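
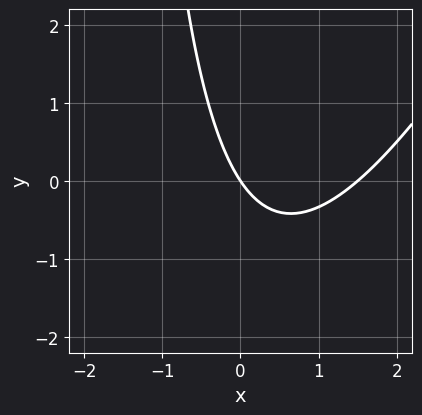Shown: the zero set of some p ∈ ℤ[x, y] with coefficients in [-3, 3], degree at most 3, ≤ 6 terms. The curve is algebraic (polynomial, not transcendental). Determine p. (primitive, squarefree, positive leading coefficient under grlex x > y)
2*x^2 - x*y - 3*x - 2*y

1. The degree is 2 — the shape is more complex than any degree-1 curve.
2. From the axis intercepts and sections: it crosses the y-axis at the gridline y = 0; it meets the x-axis at x = 0 (among the integer gridlines).
3. Assembling these constraints gives the stated polynomial.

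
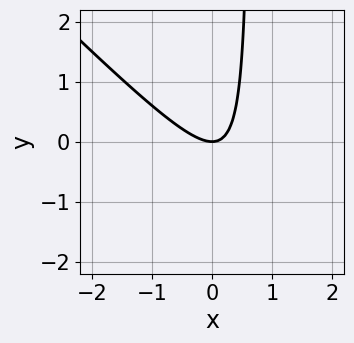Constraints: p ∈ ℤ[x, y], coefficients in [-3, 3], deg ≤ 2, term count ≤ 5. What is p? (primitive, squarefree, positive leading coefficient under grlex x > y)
3*x^2 + 3*x*y - 2*y

(a) The degree is 2 — no degree-1 curve has this shape.
(b) Checking where it meets the axes: it meets the x-axis at x = 0 (among the integer gridlines); it crosses the y-axis at the gridline y = 0.
(c) Solving for integer coefficients yields p as stated.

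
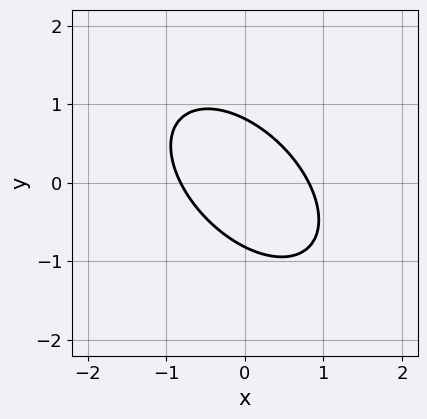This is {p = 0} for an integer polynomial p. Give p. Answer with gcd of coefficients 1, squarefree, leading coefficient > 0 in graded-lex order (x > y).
3*x^2 + 3*x*y + 3*y^2 - 2

The degree is 2 — no degree-1 curve has this shape.
Matching integer coefficients to the picture gives p.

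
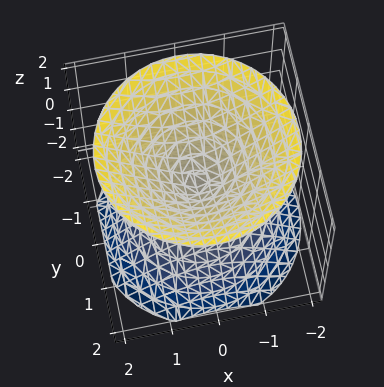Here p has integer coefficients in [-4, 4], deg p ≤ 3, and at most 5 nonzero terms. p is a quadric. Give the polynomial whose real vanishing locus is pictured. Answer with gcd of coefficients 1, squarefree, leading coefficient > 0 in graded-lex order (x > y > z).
The picture has 2 separate pieces.
The degree is 2 — a double cone through the origin; a quadric.
By symmetry, the z-axis is an axis of rotation, so x and y enter only as x² + y²; it's symmetric under z → −z, forcing even powers of z.
Reading off the gridlines: one z-axis crossing is at z = 0; a circular section at z = -1 has radius exactly 1; one x-axis crossing is at x = 0; it meets the y-axis at y = 0 (among the integer gridlines).
These observations pin down the coefficients.

x^2 + y^2 - z^2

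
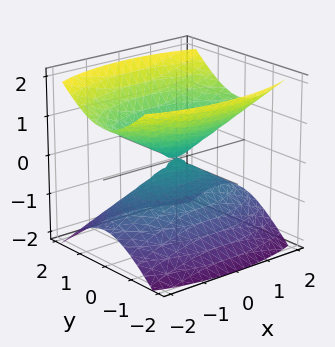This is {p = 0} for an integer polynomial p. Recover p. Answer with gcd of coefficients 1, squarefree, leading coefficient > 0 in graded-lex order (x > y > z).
First, the picture has 2 separate pieces. They look like related sheets of one shape, so recover p as a whole.
Next, degree: a double cone through the origin; a quadric, so deg p = 2.
Next, symmetries: the z ↦ −z reflection is a symmetry, so z appears only in even powers; mirror symmetry y ↦ −y ⇒ only even powers of y; it's symmetric under x → −x, forcing even powers of x.
Then, checking where it meets the axes: it meets the z-axis at z = 0 (among the integer gridlines); it crosses the y-axis at the gridline y = 0; it meets the x-axis at x = 0 (among the integer gridlines).
Finally, fitting integer coefficients to these (and the overall shape) gives p.

x^2 + 3*y^2 - 3*z^2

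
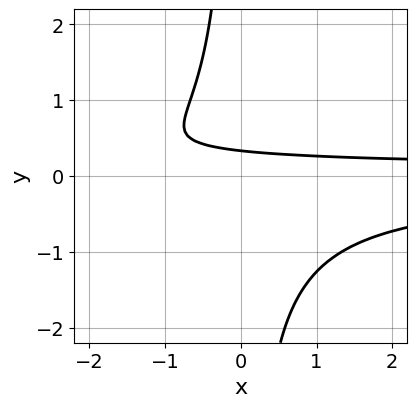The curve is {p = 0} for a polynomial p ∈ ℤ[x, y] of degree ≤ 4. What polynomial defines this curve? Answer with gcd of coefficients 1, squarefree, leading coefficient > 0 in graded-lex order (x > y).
3*x*y^2 + 3*y - 1

1. The degree is 3 — no degree-2 curve has this shape.
2. Checking where it meets the axes: no x-intercept at any integer in the box.
3. Together with the visible shape, these determine p as stated.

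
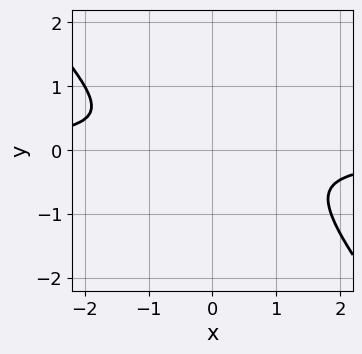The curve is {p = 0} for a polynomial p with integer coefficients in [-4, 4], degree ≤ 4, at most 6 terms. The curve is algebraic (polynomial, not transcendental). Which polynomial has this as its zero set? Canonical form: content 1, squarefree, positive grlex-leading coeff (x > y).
3*x^3*y + 3*x^2*y^2 + y^3 + 2*x^2 + 3*y^2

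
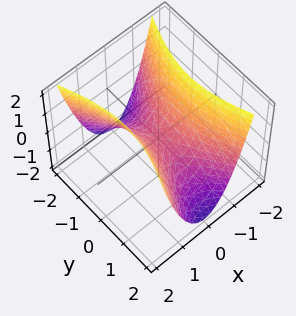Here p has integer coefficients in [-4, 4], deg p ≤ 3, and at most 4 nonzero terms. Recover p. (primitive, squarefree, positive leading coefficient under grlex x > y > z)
First, deg p = 2. A hyperbolic paraboloid; a quadric.
Next, symmetries: the y ↦ −y reflection is a symmetry, so y appears only in even powers; it's symmetric under x → −x, forcing even powers of x.
Next, checking where it meets the axes: it crosses the z-axis at the gridline z = 0; it meets the x-axis at x = 0 (among the integer gridlines).
Finally, these observations pin down the coefficients.

3*x^2 - y^2 - 2*z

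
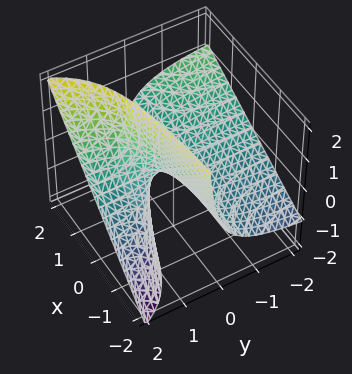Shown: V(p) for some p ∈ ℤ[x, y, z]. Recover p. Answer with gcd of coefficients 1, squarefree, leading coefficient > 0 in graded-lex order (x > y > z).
2*x*y - 3*y*z + 2*z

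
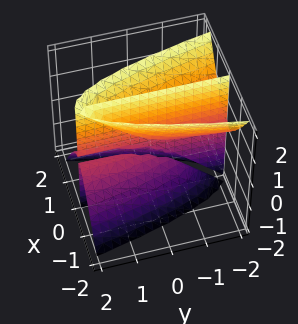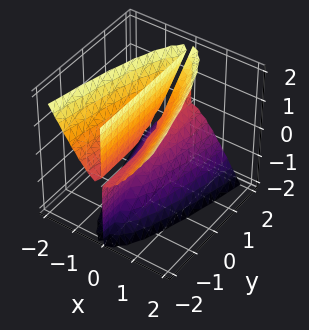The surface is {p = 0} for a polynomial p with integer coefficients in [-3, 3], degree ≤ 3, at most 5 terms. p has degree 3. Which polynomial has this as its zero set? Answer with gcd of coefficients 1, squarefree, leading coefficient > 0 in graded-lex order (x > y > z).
3*x^3 + x*y*z - x*z^2

(a) I count 3 distinct pieces. They look like related sheets of one shape, so recover p as a whole.
(b) deg p = 3. The shape is more complex than any degree-2 surface.
(c) Reading off the gridlines: it crosses the x-axis at the gridline x = 0; every point of the y-axis in the box is on the surface; the visible z-axis segment lies entirely on the surface.
(d) Assembling these constraints gives the stated polynomial.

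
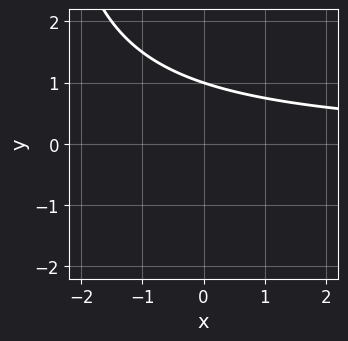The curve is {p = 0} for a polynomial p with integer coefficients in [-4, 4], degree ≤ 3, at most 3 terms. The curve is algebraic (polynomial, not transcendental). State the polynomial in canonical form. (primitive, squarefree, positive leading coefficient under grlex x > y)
x*y + 3*y - 3

deg p = 2.
From the visible intercepts: it crosses the y-axis at the gridline y = 1; the curve avoids every integer x-axis point in the box.
These observations pin down the coefficients.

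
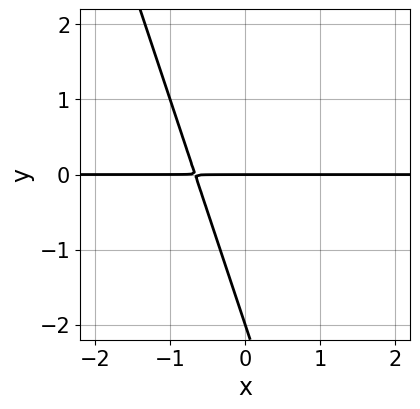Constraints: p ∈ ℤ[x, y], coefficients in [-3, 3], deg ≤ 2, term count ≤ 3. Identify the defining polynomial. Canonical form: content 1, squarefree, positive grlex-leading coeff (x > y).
3*x*y + y^2 + 2*y

First, deg p = 2.
Then, reading off the gridlines: every point of the x-axis in the box is on the curve; among the integer gridlines, it crosses the y-axis at y ∈ {-2, 0}.
Finally, fitting integer coefficients to these (and the overall shape) gives p.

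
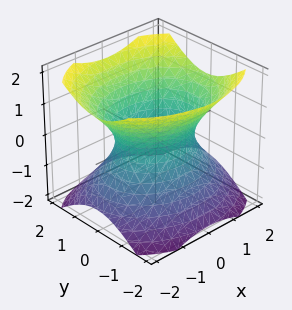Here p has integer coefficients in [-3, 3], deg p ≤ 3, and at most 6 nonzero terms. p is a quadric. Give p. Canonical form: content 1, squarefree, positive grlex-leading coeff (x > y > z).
First, degree: one connected sheet with a waist; a quadric, so deg p = 2.
Then, symmetries: the y ↦ −y reflection is a symmetry, so y appears only in even powers; mirror symmetry z ↦ −z ⇒ only even powers of z; it's symmetric under x → −x, forcing even powers of x.
Then, reading off the gridlines: the surface avoids every integer z-axis point in the box; among the integer gridlines, it crosses the y-axis at y ∈ {-1, 1}.
Finally, the integer polynomial consistent with all of this is the stated p.

2*x^2 + 3*y^2 - 3*z^2 - 3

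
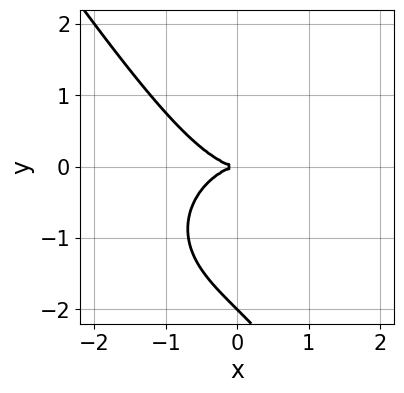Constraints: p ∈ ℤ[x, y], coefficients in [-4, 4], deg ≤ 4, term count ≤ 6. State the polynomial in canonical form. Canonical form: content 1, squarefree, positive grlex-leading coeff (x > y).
x^3 + x*y^2 + y^3 + 2*y^2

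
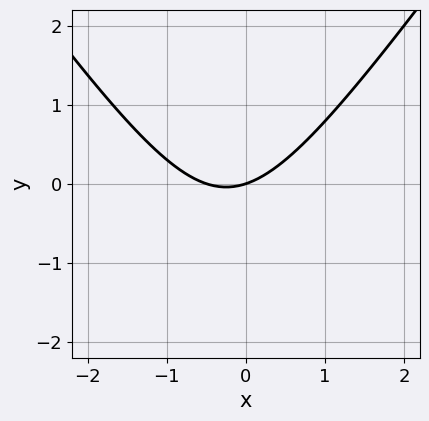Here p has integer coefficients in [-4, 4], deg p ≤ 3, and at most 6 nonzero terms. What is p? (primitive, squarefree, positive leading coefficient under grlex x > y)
2*x^2 - y^2 + x - 3*y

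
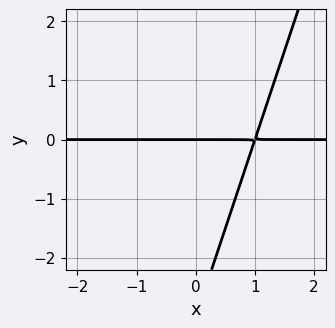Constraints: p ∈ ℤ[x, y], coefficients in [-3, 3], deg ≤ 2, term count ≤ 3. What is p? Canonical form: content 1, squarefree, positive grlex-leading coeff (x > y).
1. deg p = 2. No degree-1 curve has this shape.
2. From the axis intercepts and sections: the visible x-axis segment lies entirely on the curve; it crosses the y-axis at the gridline y = 0.
3. Together with the visible shape, these determine p as stated.

3*x*y - y^2 - 3*y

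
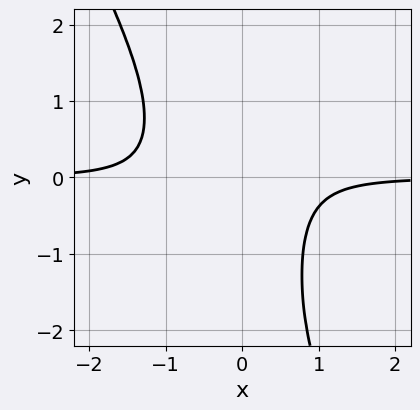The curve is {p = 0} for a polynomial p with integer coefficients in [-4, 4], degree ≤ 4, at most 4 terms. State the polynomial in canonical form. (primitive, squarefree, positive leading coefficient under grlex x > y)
First, deg p = 4. A generic line meets the curve in up to 4 points.
Then, from the visible intercepts: the curve avoids every integer y-axis point in the box; it misses every integer gridline on the x-axis.
Finally, fitting integer coefficients to these (and the overall shape) gives p.

2*x^3*y + x^2*y^2 + x^2*y + 1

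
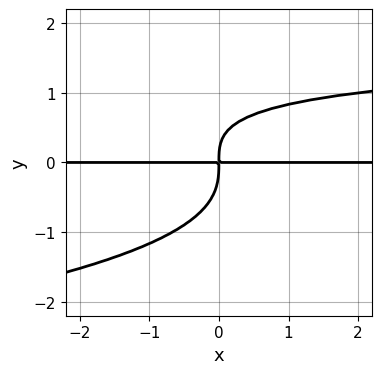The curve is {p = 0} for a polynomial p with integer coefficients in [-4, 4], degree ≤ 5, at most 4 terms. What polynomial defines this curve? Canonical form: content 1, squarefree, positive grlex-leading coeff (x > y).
2*y^4 + x*y^2 - 2*x*y

First, degree: no degree-3 curve has this shape, so deg p = 4.
Then, reading off the gridlines: every point of the x-axis in the box is on the curve.
Finally, putting this together gives p.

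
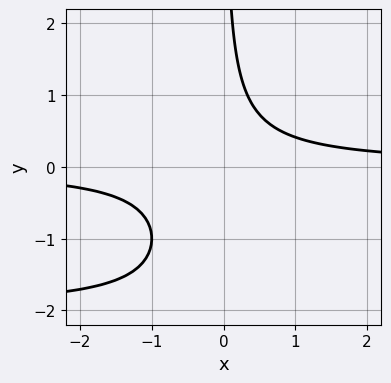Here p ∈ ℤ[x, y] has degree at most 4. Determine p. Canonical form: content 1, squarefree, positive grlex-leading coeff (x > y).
x*y^2 + 2*x*y - 1

deg p = 3. A generic line meets the curve in up to 3 points.
Reading off the gridlines: the curve avoids every integer x-axis point in the box; it misses every integer gridline on the y-axis.
These observations pin down the coefficients.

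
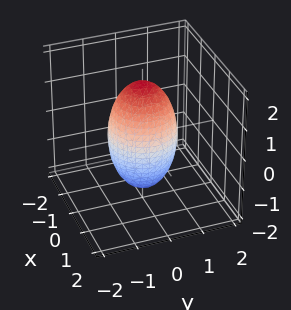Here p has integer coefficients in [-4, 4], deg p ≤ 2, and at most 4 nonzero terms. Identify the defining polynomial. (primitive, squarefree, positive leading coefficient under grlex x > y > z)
3*x^2 + 3*y^2 + z^2 - 3

First, deg p = 2. A closed, bounded, convex surface; a quadric.
Then, by symmetry, every cross-section ⟂ z is a circle, so x, y appear only via x² + y²; the z ↦ −z reflection is a symmetry, so z appears only in even powers.
Next, from the axis intercepts and sections: the y-axis gridline crossings are at y ∈ {-1, 1}; a circular section at z = 1 has radius between 0 and 1.
Finally, these observations pin down the coefficients. Check: (-1, 0, 0) on the x-axis lies on the surface, and p(-1, 0, 0) = 0. ✓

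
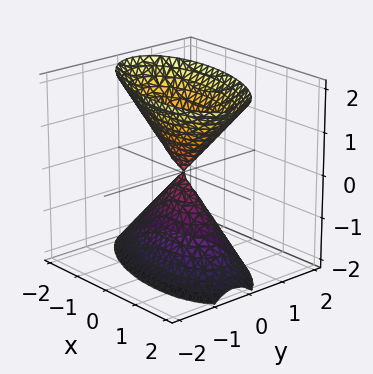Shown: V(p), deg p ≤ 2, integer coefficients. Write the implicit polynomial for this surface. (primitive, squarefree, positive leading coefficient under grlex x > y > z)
x^2 + x*y + 3*y^2 - z^2

(a) There are 2 components.
(b) The degree is 2 — no degree-1 surface has this shape.
(c) Checking where it meets the axes: it meets the x-axis at x = 0 (among the integer gridlines); it meets the z-axis at z = 0 (among the integer gridlines); it crosses the y-axis at the gridline y = 0.
(d) Solving for integer coefficients yields p as stated.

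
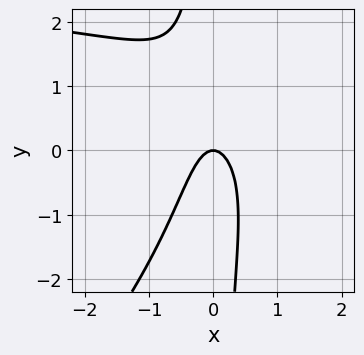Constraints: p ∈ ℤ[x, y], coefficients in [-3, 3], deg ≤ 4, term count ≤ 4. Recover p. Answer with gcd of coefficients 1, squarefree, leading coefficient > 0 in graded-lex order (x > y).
x^2*y - x*y^2 - 3*x^2 - y

Degree: the shape is more complex than any degree-2 curve, so deg p = 3.
Checking where it meets the axes: it crosses the y-axis at the gridline y = 0; it crosses the x-axis at the gridline x = 0.
Solving for integer coefficients yields p as stated.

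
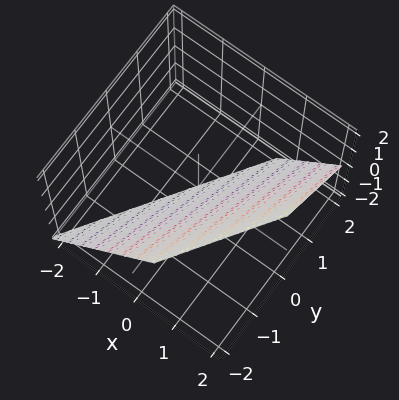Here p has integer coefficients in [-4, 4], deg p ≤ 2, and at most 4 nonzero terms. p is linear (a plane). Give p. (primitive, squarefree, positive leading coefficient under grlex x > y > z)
3*x - 2*y - 2*z - 2

First, degree: the surface is flat (a plane), so deg p = 1.
Next, from the visible intercepts: it meets the z-axis at z = -1 (among the integer gridlines); it crosses the y-axis at the gridline y = -1.
Finally, matching integer coefficients to the picture gives p.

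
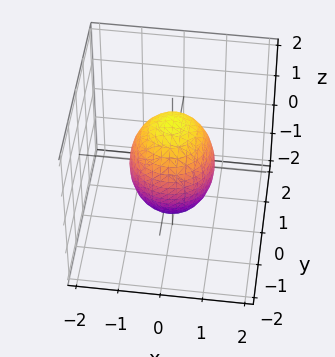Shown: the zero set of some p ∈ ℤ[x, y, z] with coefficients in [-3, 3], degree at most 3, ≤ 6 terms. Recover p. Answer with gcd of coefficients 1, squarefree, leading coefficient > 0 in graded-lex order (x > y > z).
First, degree: bounded and convex; a quadric, so deg p = 2.
Next, symmetries: mirror symmetry z ↦ −z ⇒ only even powers of z; the z-axis is an axis of rotation, so x and y enter only as x² + y².
Next, reading off the gridlines: the x-axis gridline crossings are at x ∈ {-1, 1}; the y-axis gridline crossings are at y ∈ {-1, 1}; a circular section at z = 1 has radius between 0 and 1.
Finally, together with the visible shape, these determine p as stated.

2*x^2 + 2*y^2 + z^2 - 2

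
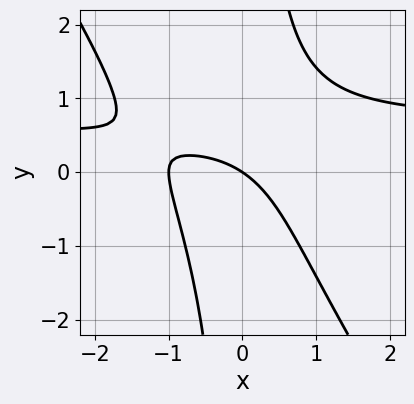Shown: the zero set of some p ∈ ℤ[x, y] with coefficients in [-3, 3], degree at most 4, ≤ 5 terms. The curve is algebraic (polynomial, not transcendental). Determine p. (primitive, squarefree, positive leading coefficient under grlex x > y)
3*x^2*y + 2*x*y^2 - 2*x^2 - 2*x - 3*y

The degree is 3 — no degree-2 curve has this shape.
Checking where it meets the axes: among the integer gridlines, it crosses the x-axis at x ∈ {-1, 0}; it crosses the y-axis at the gridline y = 0.
Putting this together gives p.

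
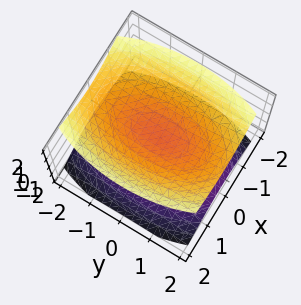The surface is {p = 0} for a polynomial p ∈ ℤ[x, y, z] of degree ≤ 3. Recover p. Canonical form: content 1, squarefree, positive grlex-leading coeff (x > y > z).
3*x^2 + y^2 - 3*z^2 + 1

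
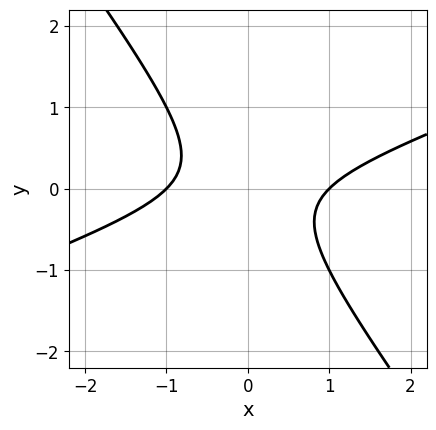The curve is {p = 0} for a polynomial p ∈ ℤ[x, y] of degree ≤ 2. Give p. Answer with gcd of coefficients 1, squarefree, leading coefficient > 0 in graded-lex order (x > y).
Degree: no degree-1 curve has this shape, so deg p = 2.
From the axis intercepts and sections: no y-intercept at any integer in the box; the x-axis gridline crossings are at x ∈ {-1, 1}.
Putting this together gives p.

x^2 - 2*x*y - 2*y^2 - 1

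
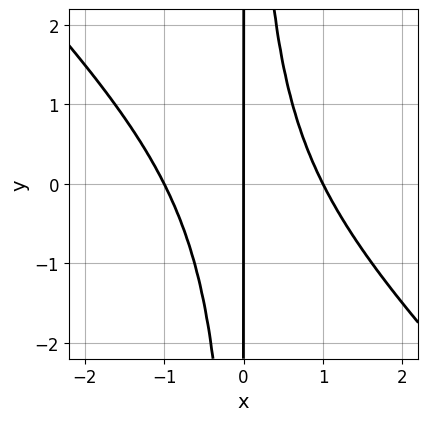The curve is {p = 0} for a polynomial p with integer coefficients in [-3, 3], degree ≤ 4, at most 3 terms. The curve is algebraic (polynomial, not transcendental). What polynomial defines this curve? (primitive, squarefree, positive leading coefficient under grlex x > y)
(a) deg p = 3. No degree-2 curve has this shape.
(b) Observable constraints: among the integer gridlines, it crosses the x-axis at x ∈ {-1, 0, 1}; the visible y-axis segment lies entirely on the curve.
(c) Together with the visible shape, these determine p as stated.

x^3 + x^2*y - x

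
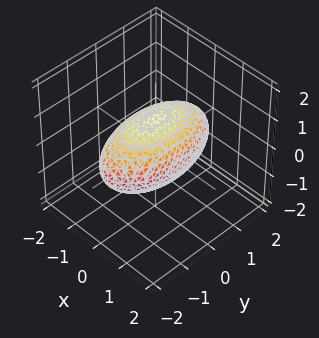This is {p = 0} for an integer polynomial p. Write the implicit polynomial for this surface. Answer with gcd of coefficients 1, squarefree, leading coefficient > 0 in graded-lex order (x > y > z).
The degree is 2 — bounded and convex; a quadric.
Symmetries: the y ↦ −y reflection is a symmetry, so y appears only in even powers; mirror symmetry z ↦ −z ⇒ only even powers of z; mirror symmetry x ↦ −x ⇒ only even powers of x.
Against the integer gridlines: the z-axis gridline crossings are at z ∈ {-1, 1}; among the integer gridlines, it crosses the x-axis at x ∈ {-1, 1}.
The integer polynomial consistent with all of this is the stated p.

3*x^2 + y^2 + 3*z^2 - 3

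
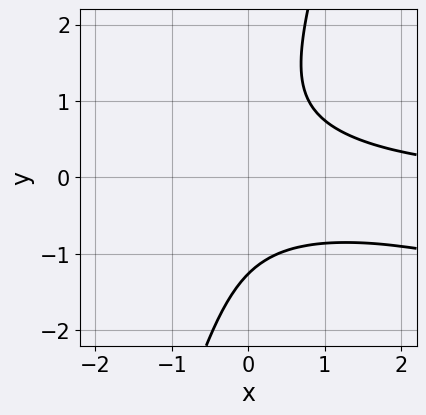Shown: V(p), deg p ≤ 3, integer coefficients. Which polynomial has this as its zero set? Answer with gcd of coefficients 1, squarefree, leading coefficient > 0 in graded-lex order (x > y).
x^2*y + 3*x*y^2 - y^3 - 2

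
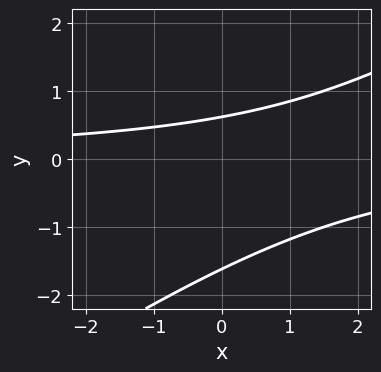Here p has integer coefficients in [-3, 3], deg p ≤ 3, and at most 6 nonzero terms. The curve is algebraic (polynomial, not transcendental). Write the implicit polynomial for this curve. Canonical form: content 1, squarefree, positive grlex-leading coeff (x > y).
2*x*y - 3*y^2 - 3*y + 3

(a) Degree: the shape is more complex than any degree-1 curve, so deg p = 2.
(b) From the axis intercepts and sections: the curve avoids every integer x-axis point in the box.
(c) Solving for integer coefficients yields p as stated.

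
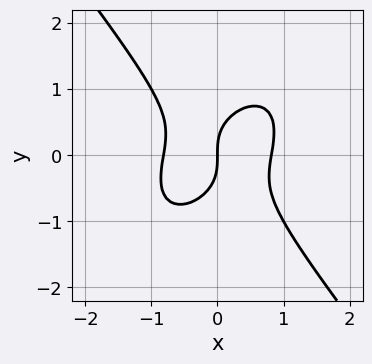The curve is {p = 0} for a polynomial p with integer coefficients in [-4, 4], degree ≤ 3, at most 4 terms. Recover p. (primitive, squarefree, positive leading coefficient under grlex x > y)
3*x^3 - x^2*y + 2*y^3 - 2*x

1. deg p = 3. The shape is more complex than any degree-2 curve.
2. From the axis intercepts and sections: it crosses the x-axis at the gridline x = 0; one y-axis crossing is at y = 0.
3. Fitting integer coefficients to these (and the overall shape) gives p.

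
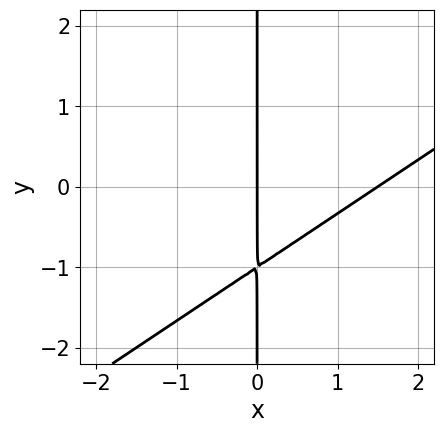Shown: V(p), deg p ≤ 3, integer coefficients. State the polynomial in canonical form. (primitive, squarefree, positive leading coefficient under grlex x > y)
1. The degree is 2 — a generic line meets the curve in up to 2 points.
2. From the visible intercepts: the visible y-axis segment lies entirely on the curve; it meets the x-axis at x = 0 (among the integer gridlines).
3. Assembling these constraints gives the stated polynomial.

2*x^2 - 3*x*y - 3*x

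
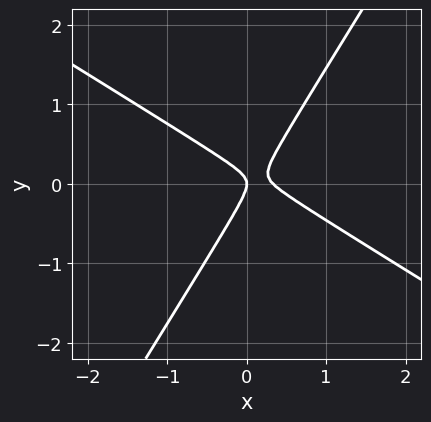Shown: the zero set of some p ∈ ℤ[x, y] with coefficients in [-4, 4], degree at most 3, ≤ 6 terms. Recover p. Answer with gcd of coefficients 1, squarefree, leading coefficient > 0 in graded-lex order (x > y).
3*x^2 + 3*x*y - 3*y^2 - x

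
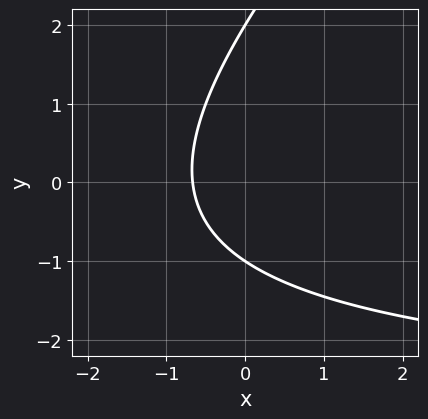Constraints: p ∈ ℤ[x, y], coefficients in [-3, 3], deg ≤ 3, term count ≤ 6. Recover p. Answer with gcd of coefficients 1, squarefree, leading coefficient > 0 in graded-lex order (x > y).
deg p = 2.
From the axis intercepts and sections: the y-axis gridline crossings are at y ∈ {-1, 2}.
Fitting integer coefficients to these (and the overall shape) gives p.

x*y - y^2 + 3*x + y + 2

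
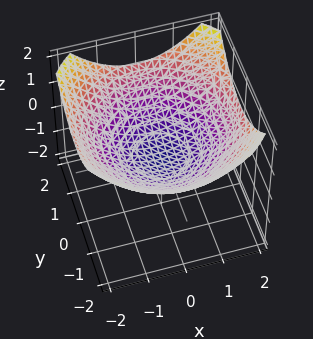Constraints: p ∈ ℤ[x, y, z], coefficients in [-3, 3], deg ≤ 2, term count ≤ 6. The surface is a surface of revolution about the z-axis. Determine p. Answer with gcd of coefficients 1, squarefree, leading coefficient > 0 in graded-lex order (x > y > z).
deg p = 2. The shape is more complex than any degree-1 surface.
Symmetries: the surface is invariant under rotation about z: p = q(x² + y², z).
Observable constraints: a circular section at z = 0 has radius exactly 1; the y-axis gridline crossings are at y ∈ {-1, 1}; the x-axis gridline crossings are at x ∈ {-1, 1}.
The integer polynomial consistent with all of this is the stated p.

x^2 + y^2 - 3*z - 1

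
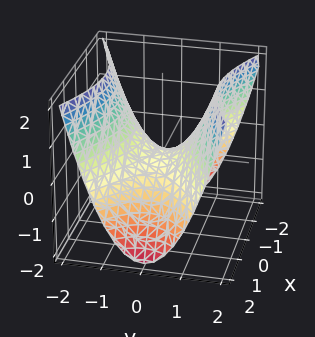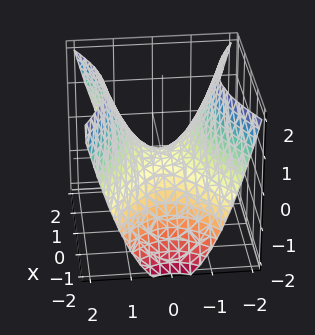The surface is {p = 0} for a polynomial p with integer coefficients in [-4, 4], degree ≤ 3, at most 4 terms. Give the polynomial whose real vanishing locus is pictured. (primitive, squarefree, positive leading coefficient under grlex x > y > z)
x^2 - 2*y^2 + 2*z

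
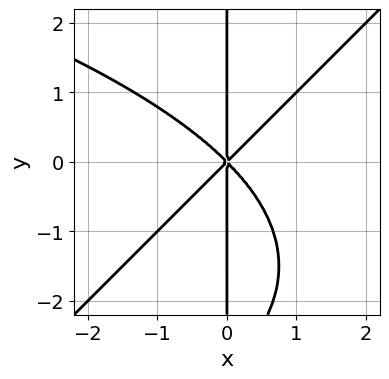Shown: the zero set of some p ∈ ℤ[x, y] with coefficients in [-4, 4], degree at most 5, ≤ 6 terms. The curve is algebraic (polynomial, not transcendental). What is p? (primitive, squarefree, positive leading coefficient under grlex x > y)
x^2*y^2 - x*y^3 + 3*x^3 - 3*x*y^2

1. The degree is 4 — no degree-3 curve has this shape.
2. Observable constraints: every point of the y-axis in the box is on the curve; it meets the x-axis at x = 0 (among the integer gridlines).
3. Assembling these constraints gives the stated polynomial.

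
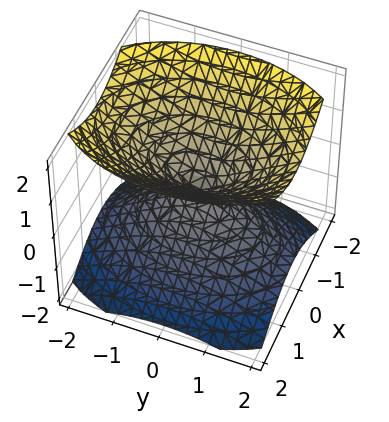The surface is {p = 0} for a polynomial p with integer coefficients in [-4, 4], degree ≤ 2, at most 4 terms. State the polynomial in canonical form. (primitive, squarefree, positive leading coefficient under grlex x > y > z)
I count 2 distinct pieces. Treating them together as one polynomial.
deg p = 2. A double cone through the origin; a quadric.
Symmetries: the x ↦ −x reflection is a symmetry, so x appears only in even powers; the z ↦ −z reflection is a symmetry, so z appears only in even powers; the y ↦ −y reflection is a symmetry, so y appears only in even powers.
Reading off the gridlines: it meets the y-axis at y = 0 (among the integer gridlines); it crosses the z-axis at the gridline z = 0.
Solving for integer coefficients yields p as stated.

2*x^2 + y^2 - 2*z^2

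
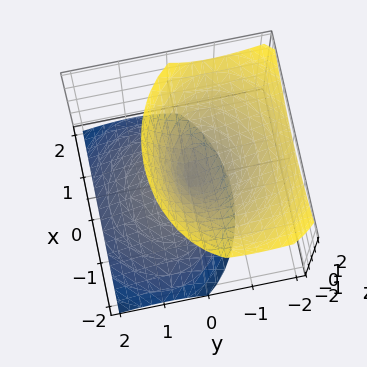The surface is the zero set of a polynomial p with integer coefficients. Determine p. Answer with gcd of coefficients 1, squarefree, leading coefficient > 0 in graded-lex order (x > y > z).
2*x^2 + 3*y^2 + 3*y*z - 2*z^2

The picture has 2 separate pieces. They look like related sheets of one shape, so recover p as a whole.
deg p = 2. No degree-1 surface has this shape.
Against the integer gridlines: it crosses the x-axis at the gridline x = 0; one y-axis crossing is at y = 0; it meets the z-axis at z = 0 (among the integer gridlines).
Putting this together gives p.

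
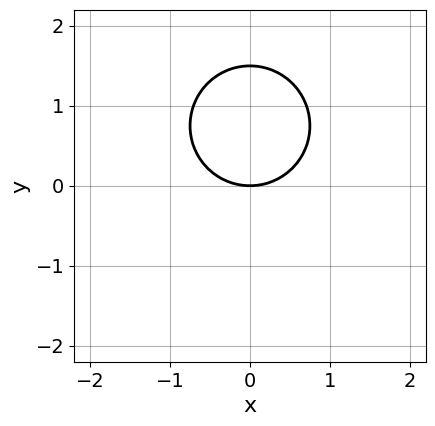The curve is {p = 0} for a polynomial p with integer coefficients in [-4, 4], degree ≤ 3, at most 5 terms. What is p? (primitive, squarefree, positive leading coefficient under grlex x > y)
2*x^2 + 2*y^2 - 3*y

(a) The degree is 2 — no degree-1 curve has this shape.
(b) Symmetries: the x ↦ −x reflection is a symmetry, so x appears only in even powers.
(c) Observable constraints: it crosses the y-axis at the gridline y = 0; it crosses the x-axis at the gridline x = 0.
(d) Solving for integer coefficients yields p as stated.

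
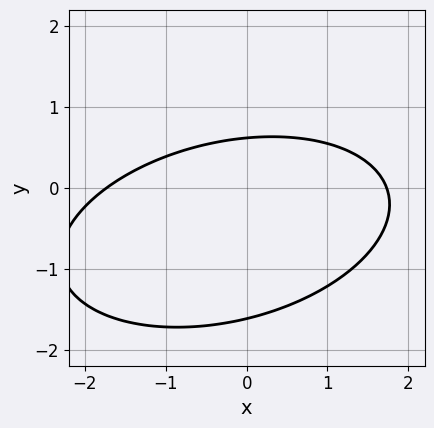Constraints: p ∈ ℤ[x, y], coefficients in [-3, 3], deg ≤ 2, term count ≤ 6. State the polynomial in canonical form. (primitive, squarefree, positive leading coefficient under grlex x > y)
x^2 - x*y + 3*y^2 + 3*y - 3

Degree: a generic line meets the curve in up to 2 points, so deg p = 2.
Solving for integer coefficients yields p as stated.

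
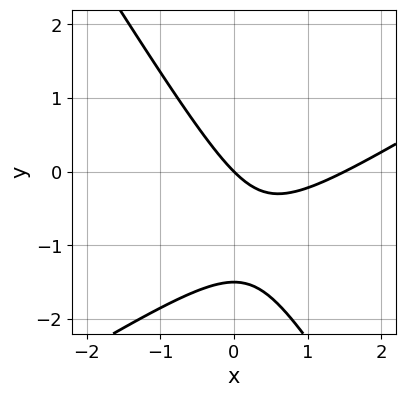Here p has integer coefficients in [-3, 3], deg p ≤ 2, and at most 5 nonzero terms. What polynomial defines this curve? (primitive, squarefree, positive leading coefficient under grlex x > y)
1. deg p = 2.
2. Reading off the gridlines: one x-axis crossing is at x = 0; it meets the y-axis at y = 0 (among the integer gridlines).
3. Solving for integer coefficients yields p as stated.

2*x^2 - 2*x*y - 2*y^2 - 3*x - 3*y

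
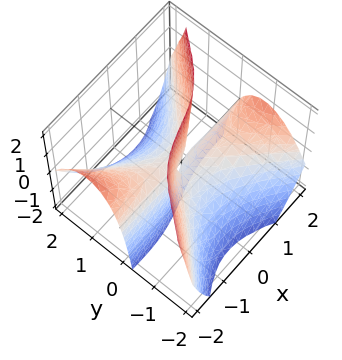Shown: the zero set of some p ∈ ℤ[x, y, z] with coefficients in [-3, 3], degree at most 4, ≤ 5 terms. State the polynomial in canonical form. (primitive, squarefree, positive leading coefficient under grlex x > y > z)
(a) Degree: the shape is more complex than any degree-2 surface, so deg p = 3.
(b) Observable constraints: the visible x-axis segment lies entirely on the surface; it meets the y-axis at y = 0 (among the integer gridlines).
(c) These observations pin down the coefficients. Check: (0, 0, 1) on the z-axis lies on the surface, and p(0, 0, 1) = 0. ✓

2*x^2*y - 2*y^3 + x*z - 3*y*z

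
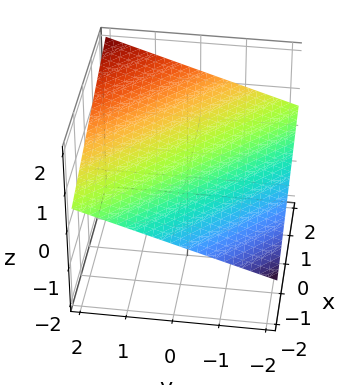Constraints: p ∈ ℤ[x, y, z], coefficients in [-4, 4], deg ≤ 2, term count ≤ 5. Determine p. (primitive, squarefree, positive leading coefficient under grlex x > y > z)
First, degree: the surface is flat (a plane), so deg p = 1.
Next, from the visible intercepts: one y-axis crossing is at y = -2; it meets the x-axis at x = -2 (among the integer gridlines).
Finally, solving for integer coefficients yields p as stated.

x + y - 3*z + 2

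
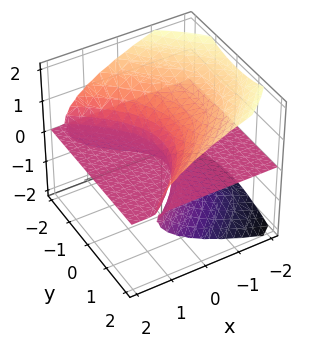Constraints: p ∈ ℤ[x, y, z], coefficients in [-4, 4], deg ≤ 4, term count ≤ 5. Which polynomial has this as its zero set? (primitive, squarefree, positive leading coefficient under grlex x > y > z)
y^2*z - 2*z^3 - 3*x*z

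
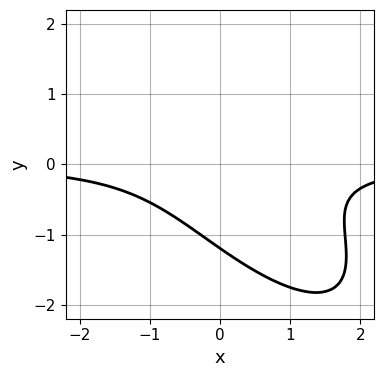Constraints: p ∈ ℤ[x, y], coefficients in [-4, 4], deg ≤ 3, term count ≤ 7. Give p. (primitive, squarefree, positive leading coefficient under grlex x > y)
2*x^2*y + 3*x*y^2 + 2*y^3 + y^2 + 2

1. deg p = 3.
2. From the visible intercepts: it misses every integer gridline on the x-axis.
3. Matching integer coefficients to the picture gives p.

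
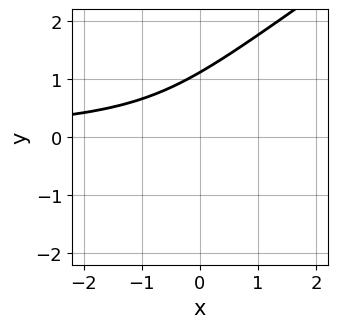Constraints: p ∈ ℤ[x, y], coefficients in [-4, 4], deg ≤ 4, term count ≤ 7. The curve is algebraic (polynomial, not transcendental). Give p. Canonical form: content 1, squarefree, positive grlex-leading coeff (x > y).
2*x*y^2 - 3*y^3 + 3*x*y + y + 3

deg p = 3. The shape is more complex than any degree-2 curve.
Reading off the gridlines: it misses every integer gridline on the x-axis.
Assembling these constraints gives the stated polynomial.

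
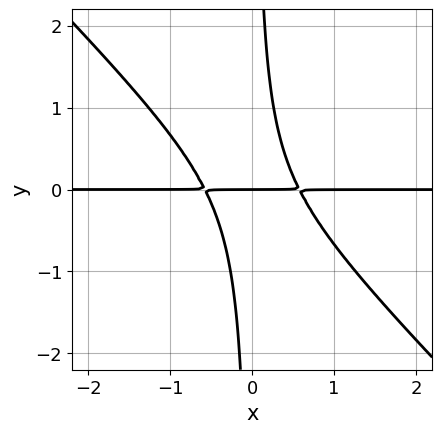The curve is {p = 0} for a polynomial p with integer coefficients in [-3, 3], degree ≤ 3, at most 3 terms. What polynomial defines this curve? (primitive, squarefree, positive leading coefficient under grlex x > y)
First, deg p = 3.
Next, observable constraints: one y-axis crossing is at y = 0; every point of the x-axis in the box is on the curve.
Finally, these observations pin down the coefficients.

3*x^2*y + 3*x*y^2 - y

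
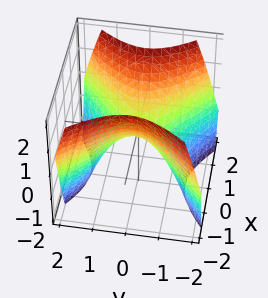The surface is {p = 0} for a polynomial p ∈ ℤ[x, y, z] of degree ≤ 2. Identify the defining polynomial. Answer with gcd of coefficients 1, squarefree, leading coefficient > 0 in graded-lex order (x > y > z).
The degree is 2 — a saddle surface; a quadric.
Symmetries: it's symmetric under x → −x, forcing even powers of x; mirror symmetry y ↦ −y ⇒ only even powers of y.
Against the integer gridlines: it crosses the z-axis at the gridline z = 0; one x-axis crossing is at x = 0; one y-axis crossing is at y = 0.
Putting this together gives p.

x^2 - y^2 - z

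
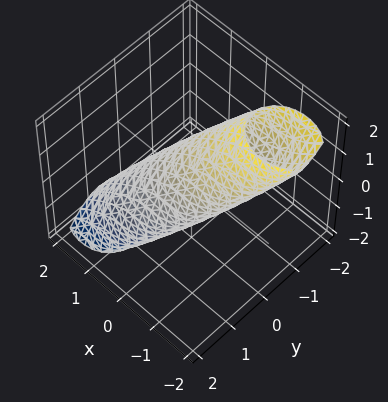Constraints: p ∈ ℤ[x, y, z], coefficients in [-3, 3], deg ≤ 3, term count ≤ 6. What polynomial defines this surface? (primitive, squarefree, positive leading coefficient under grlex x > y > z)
(a) The degree is 2 — no degree-1 surface has this shape.
(b) Against the integer gridlines: the x-axis gridline crossings are at x ∈ {-1, 1}; the z-axis gridline crossings are at z ∈ {-1, 1}.
(c) Putting this together gives p.

2*x^2 + 3*x*z + 3*y^2 + 3*y*z + 2*z^2 - 2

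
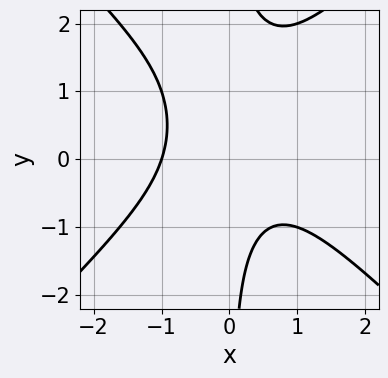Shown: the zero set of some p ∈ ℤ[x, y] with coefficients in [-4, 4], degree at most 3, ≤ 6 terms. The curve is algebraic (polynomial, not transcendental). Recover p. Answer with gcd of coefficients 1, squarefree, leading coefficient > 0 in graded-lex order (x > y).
(a) deg p = 3.
(b) From the visible intercepts: one x-axis crossing is at x = -1; no y-intercept at any integer in the box.
(c) The integer polynomial consistent with all of this is the stated p.

x^3 - x*y^2 + x*y + 1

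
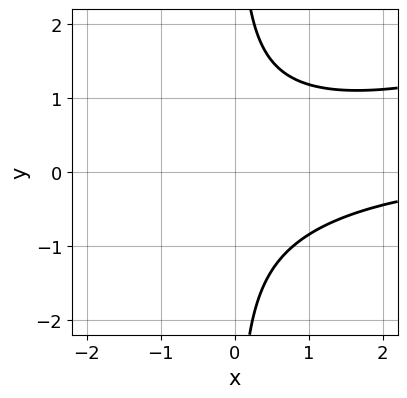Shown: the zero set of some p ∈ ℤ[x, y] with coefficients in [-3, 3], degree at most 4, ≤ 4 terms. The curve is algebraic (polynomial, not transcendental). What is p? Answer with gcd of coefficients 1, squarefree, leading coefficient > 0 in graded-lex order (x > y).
x^2*y - 3*x*y^2 + 3

Degree: a generic line meets the curve in up to 3 points, so deg p = 3.
Observable constraints: the curve avoids every integer x-axis point in the box; it misses every integer gridline on the y-axis.
Solving for integer coefficients yields p as stated.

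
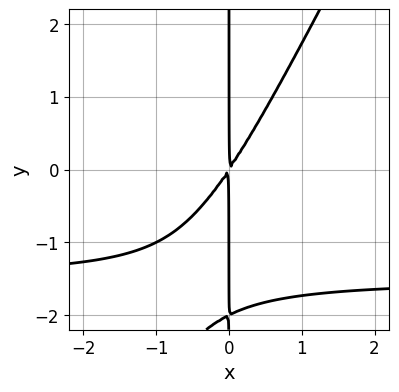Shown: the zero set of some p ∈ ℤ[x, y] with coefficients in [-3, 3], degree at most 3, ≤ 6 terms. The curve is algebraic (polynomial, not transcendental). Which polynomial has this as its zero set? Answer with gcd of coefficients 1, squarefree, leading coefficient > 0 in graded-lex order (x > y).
Degree: a generic line meets the curve in up to 3 points, so deg p = 3.
Observable constraints: the visible y-axis segment lies entirely on the curve.
Assembling these constraints gives the stated polynomial.

2*x^2*y - x*y^2 + 3*x^2 - 2*x*y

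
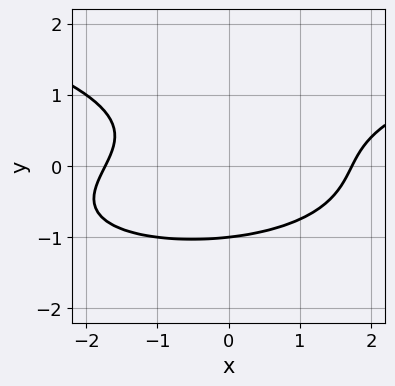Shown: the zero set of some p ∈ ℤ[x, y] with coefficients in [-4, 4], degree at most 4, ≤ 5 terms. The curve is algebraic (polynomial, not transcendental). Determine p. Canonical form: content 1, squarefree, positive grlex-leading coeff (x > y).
deg p = 3.
From the visible intercepts: it meets the y-axis at y = -1 (among the integer gridlines).
Putting this together gives p.

3*y^3 - x^2 + x*y + 3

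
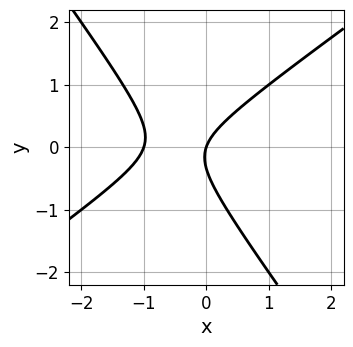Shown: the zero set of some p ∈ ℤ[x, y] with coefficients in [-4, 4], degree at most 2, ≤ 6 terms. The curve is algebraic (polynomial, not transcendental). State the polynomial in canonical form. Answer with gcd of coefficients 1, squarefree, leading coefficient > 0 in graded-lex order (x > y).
3*x^2 - 2*x*y - 3*y^2 + 3*x - y

First, the degree is 2 — no degree-1 curve has this shape.
Then, checking where it meets the axes: among the integer gridlines, it crosses the x-axis at x ∈ {-1, 0}; it meets the y-axis at y = 0 (among the integer gridlines).
Finally, the integer polynomial consistent with all of this is the stated p.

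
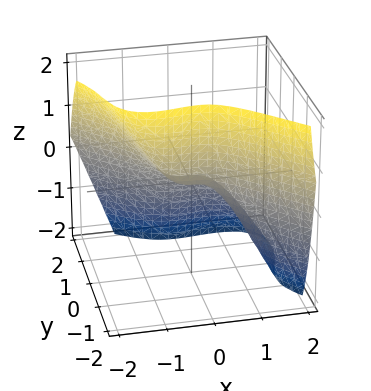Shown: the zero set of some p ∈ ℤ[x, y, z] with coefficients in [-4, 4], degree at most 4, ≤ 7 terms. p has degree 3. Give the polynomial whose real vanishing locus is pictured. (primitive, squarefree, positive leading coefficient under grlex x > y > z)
3*x^3 + 2*x^2*z + 3*y^3 + 2*y*z + 2*z

(a) deg p = 3. A generic line meets the surface in up to 3 points.
(b) Checking where it meets the axes: one x-axis crossing is at x = 0; it meets the y-axis at y = 0 (among the integer gridlines); it meets the z-axis at z = 0 (among the integer gridlines).
(c) Matching integer coefficients to the picture gives p.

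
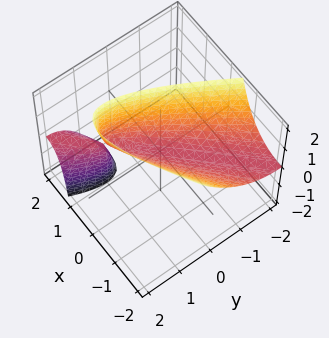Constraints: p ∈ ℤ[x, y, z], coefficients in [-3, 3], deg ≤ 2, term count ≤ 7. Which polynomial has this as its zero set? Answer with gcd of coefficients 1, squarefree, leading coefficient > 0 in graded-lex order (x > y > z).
x^2 - 2*x*y + x*z + y^2 - z

1. The picture has 2 separate pieces.
2. Degree: no degree-1 surface has this shape, so deg p = 2.
3. Observable constraints: one x-axis crossing is at x = 0; one z-axis crossing is at z = 0; it meets the y-axis at y = 0 (among the integer gridlines).
4. Together with the visible shape, these determine p as stated.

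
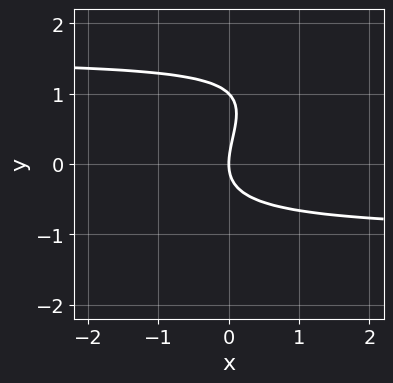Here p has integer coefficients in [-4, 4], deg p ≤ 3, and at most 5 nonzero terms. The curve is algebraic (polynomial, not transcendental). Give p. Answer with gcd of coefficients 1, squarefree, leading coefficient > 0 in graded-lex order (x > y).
deg p = 3.
Reading off the gridlines: the y-axis gridline crossings are at y ∈ {0, 1}; it meets the x-axis at x = 0 (among the integer gridlines).
Assembling these constraints gives the stated polynomial.

2*x*y^2 - 2*y^3 - x*y + 2*y^2 - 3*x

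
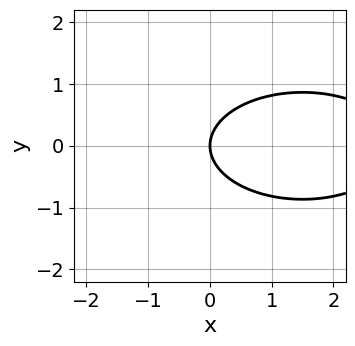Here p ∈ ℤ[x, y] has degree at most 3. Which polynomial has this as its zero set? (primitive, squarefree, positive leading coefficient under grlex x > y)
x^2 + 3*y^2 - 3*x

deg p = 2. No degree-1 curve has this shape.
Symmetries: the y ↦ −y reflection is a symmetry, so y appears only in even powers.
Observable constraints: it crosses the y-axis at the gridline y = 0; one x-axis crossing is at x = 0.
Assembling these constraints gives the stated polynomial.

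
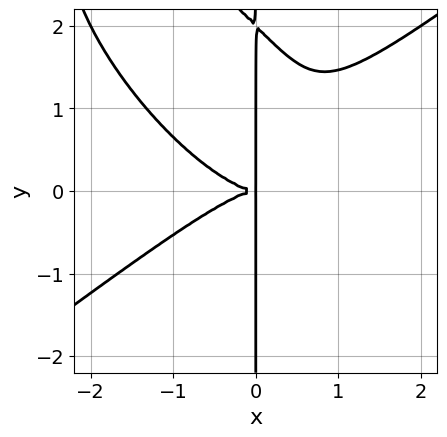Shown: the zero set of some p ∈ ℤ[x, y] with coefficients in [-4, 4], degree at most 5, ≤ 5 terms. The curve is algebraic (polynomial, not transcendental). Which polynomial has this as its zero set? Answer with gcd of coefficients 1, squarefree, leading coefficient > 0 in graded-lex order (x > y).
x^4 - x^2*y^2 - x*y^3 + 2*x*y^2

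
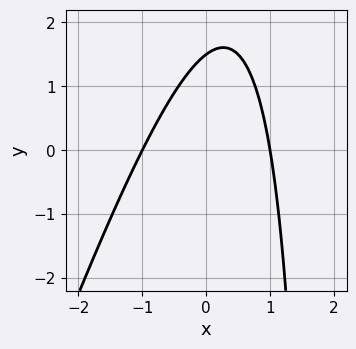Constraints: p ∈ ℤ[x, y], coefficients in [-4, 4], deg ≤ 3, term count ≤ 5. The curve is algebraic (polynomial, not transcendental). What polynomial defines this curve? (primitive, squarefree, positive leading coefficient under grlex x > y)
3*x^2 - x*y + 2*y - 3

(a) Degree: the shape is more complex than any degree-1 curve, so deg p = 2.
(b) From the axis intercepts and sections: the x-axis gridline crossings are at x ∈ {-1, 1}.
(c) Together with the visible shape, these determine p as stated.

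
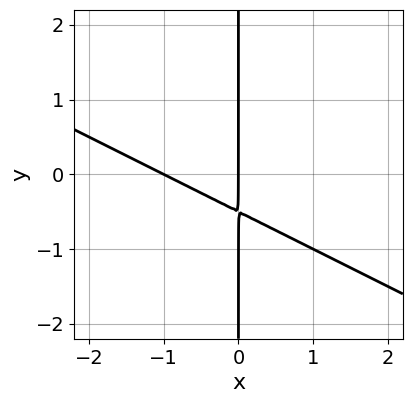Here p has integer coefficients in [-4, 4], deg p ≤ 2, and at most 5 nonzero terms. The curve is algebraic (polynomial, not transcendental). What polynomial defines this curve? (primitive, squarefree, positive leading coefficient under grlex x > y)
(a) deg p = 2.
(b) From the visible intercepts: the x-axis gridline crossings are at x ∈ {-1, 0}; every point of the y-axis in the box is on the curve.
(c) Matching integer coefficients to the picture gives p.

x^2 + 2*x*y + x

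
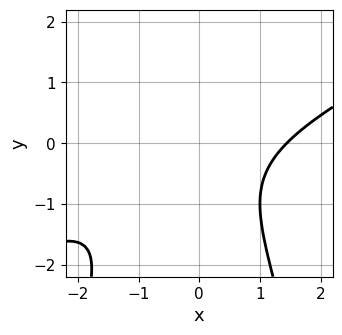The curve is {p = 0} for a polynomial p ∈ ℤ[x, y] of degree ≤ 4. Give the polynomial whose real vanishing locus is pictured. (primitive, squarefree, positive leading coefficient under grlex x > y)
x^3 - 2*x^2*y - 2*y^2 - 2*y - 3

(a) The degree is 3 — a generic line meets the curve in up to 3 points.
(b) From the axis intercepts and sections: the curve avoids every integer y-axis point in the box.
(c) These observations pin down the coefficients.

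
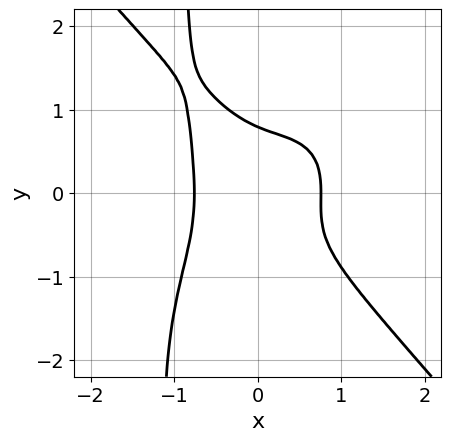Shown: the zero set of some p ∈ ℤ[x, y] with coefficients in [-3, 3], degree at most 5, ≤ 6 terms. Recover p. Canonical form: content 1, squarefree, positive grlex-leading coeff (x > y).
(a) deg p = 4. No degree-3 curve has this shape.
(b) The integer polynomial consistent with all of this is the stated p.

3*x^4 + 2*x*y^3 + x*y^2 + 2*y^3 - 1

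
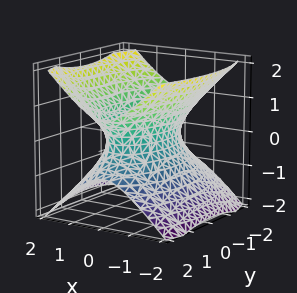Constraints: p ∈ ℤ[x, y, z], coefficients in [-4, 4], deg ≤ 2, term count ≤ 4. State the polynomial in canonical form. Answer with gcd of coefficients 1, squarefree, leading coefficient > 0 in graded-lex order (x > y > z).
1. deg p = 2.
2. Symmetries: the z ↦ −z reflection is a symmetry, so z appears only in even powers; it's symmetric under y → −y, forcing even powers of y; the x ↦ −x reflection is a symmetry, so x appears only in even powers.
3. Reading off the gridlines: it misses every integer gridline on the z-axis.
4. These observations pin down the coefficients.

3*x^2 + y^2 - 3*z^2 - 2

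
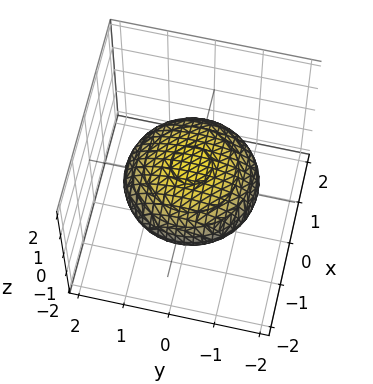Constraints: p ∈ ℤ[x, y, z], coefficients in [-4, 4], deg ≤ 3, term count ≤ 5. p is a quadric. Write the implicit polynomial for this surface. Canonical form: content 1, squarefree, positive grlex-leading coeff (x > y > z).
First, deg p = 2. Bounded and convex; a quadric.
Next, symmetries: it's symmetric under z → −z, forcing even powers of z; every cross-section ⟂ z is a circle, so x, y appear only via x² + y².
Next, observable constraints: a circular section at z = 0 has radius between 1 and 2.
Finally, putting this together gives p.

x^2 + y^2 + 3*z^2 - 2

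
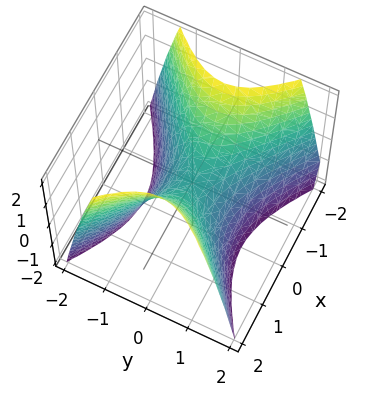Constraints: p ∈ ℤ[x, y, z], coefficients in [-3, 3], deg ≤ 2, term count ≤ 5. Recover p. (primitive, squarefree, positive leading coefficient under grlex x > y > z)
deg p = 2.
Symmetries: mirror symmetry x ↦ −x ⇒ only even powers of x; the y ↦ −y reflection is a symmetry, so y appears only in even powers.
Reading off the gridlines: it crosses the x-axis at the gridline x = 0; one y-axis crossing is at y = 0; it crosses the z-axis at the gridline z = 0.
The integer polynomial consistent with all of this is the stated p.

2*x^2 - 3*y^2 - 2*z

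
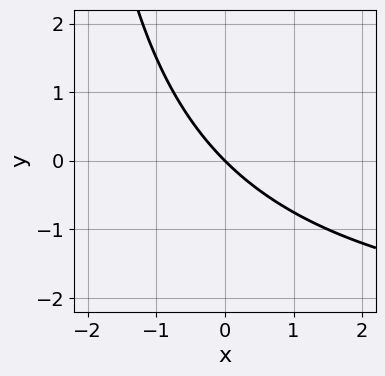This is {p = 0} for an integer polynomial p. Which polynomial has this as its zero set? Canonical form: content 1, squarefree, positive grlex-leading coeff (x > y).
x*y + 3*x + 3*y

(a) deg p = 2.
(b) Checking where it meets the axes: one y-axis crossing is at y = 0; it meets the x-axis at x = 0 (among the integer gridlines).
(c) Putting this together gives p.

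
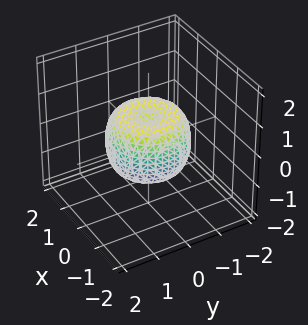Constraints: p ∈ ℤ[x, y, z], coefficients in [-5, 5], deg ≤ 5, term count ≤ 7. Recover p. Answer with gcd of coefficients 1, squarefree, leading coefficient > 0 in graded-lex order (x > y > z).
The degree is 4 — no degree-3 surface has this shape.
Symmetries: rotational symmetry about the z-axis ⇒ p depends on x, y only through x² + y².
From the visible intercepts: a circular section at z = 0 has radius between 1 and 2.
The integer polynomial consistent with all of this is the stated p.

2*x^4 + 4*x^2*y^2 + 2*y^4 - 2*x^2 - 2*y^2 + 2*z^2 - 1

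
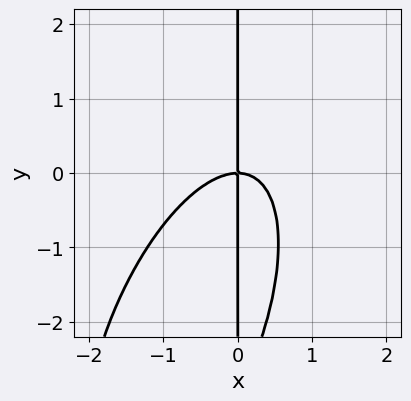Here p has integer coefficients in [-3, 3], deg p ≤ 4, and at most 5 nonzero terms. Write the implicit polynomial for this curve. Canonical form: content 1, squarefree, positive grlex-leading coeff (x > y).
First, the degree is 3 — no degree-2 curve has this shape.
Next, against the integer gridlines: every point of the y-axis in the box is on the curve; it crosses the x-axis at the gridline x = 0.
Finally, assembling these constraints gives the stated polynomial.

3*x^3 - 2*x^2*y + x*y^2 + 3*x*y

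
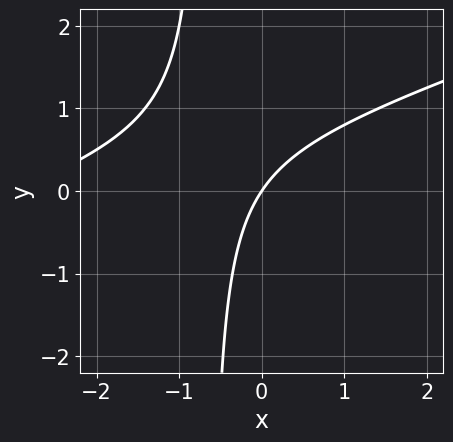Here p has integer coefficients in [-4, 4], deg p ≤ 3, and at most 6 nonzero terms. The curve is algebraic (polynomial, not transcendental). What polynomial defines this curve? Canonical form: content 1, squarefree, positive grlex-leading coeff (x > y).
x^2 - 3*x*y + 3*x - 2*y

(a) Degree: a generic line meets the curve in up to 2 points, so deg p = 2.
(b) Reading off the gridlines: it meets the x-axis at x = 0 (among the integer gridlines); it crosses the y-axis at the gridline y = 0.
(c) Together with the visible shape, these determine p as stated.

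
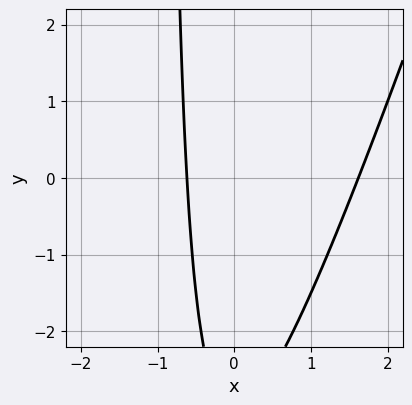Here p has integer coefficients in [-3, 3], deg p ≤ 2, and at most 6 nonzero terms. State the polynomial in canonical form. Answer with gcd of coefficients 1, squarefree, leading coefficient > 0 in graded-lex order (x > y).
3*x^2 - x*y - 3*x - y - 3

Degree: no degree-1 curve has this shape, so deg p = 2.
From the axis intercepts and sections: it misses every integer gridline on the y-axis.
The integer polynomial consistent with all of this is the stated p.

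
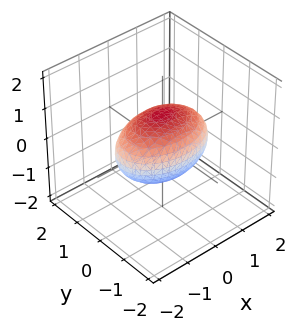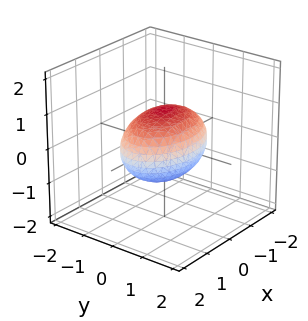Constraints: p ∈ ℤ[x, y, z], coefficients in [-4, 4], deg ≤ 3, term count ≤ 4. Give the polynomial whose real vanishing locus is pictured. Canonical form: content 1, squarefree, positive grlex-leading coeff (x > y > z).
x^2 + 2*y^2 + 2*z^2 - 2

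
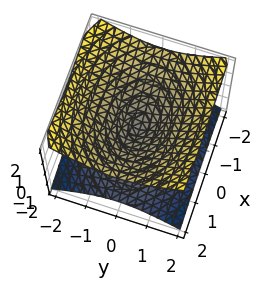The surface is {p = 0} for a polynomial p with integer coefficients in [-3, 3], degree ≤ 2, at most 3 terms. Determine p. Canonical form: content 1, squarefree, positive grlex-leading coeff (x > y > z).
x^2 + 2*y^2 - 3*z^2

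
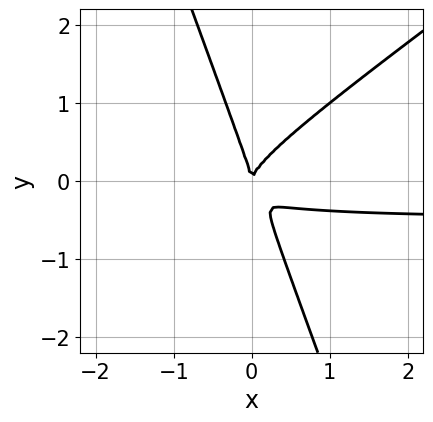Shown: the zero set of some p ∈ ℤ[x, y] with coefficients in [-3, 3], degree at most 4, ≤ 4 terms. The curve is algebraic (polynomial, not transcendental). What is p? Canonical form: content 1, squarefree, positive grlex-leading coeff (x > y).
2*x^2*y - 2*x*y^2 - y^3 + x^2

1. The degree is 3 — a generic line meets the curve in up to 3 points.
2. From the axis intercepts and sections: it crosses the x-axis at the gridline x = 0; it meets the y-axis at y = 0 (among the integer gridlines).
3. These observations pin down the coefficients.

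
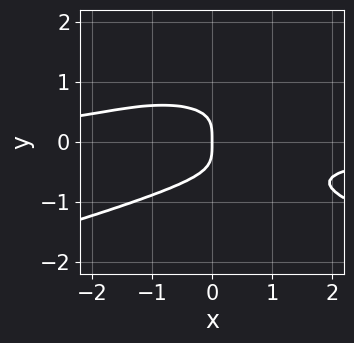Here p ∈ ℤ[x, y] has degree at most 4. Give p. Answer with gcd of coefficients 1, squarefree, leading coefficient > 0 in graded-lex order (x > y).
3*y^4 + x^2*y + x

First, deg p = 4.
Next, checking where it meets the axes: it crosses the y-axis at the gridline y = 0; it meets the x-axis at x = 0 (among the integer gridlines).
Finally, assembling these constraints gives the stated polynomial.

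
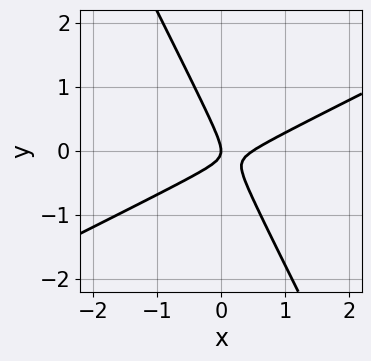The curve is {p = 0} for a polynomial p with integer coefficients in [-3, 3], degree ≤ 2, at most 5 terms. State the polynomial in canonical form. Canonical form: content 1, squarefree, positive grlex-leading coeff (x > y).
2*x^2 - 3*x*y - 2*y^2 - x

Degree: the shape is more complex than any degree-1 curve, so deg p = 2.
From the axis intercepts and sections: it crosses the y-axis at the gridline y = 0; it crosses the x-axis at the gridline x = 0.
Together with the visible shape, these determine p as stated.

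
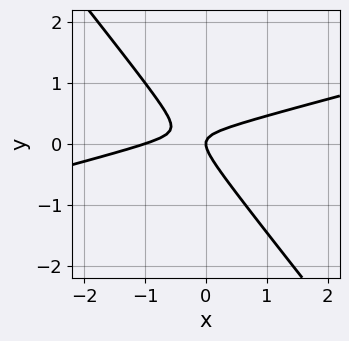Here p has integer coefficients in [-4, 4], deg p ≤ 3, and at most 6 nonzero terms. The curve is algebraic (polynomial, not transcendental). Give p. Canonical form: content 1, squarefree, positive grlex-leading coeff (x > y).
x^2 - 3*x*y - 3*y^2 + x

1. deg p = 2.
2. Checking where it meets the axes: among the integer gridlines, it crosses the x-axis at x ∈ {-1, 0}; it crosses the y-axis at the gridline y = 0.
3. Fitting integer coefficients to these (and the overall shape) gives p.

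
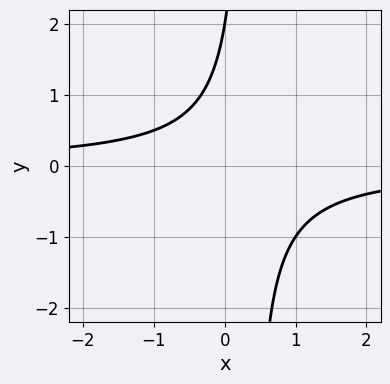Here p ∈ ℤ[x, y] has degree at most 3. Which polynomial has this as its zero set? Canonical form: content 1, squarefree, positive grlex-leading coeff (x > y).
3*x*y - y + 2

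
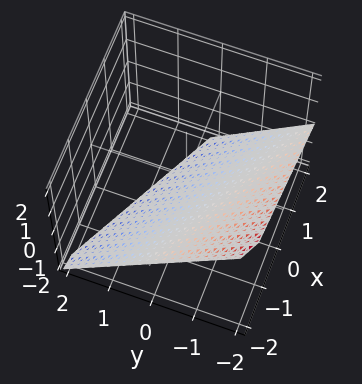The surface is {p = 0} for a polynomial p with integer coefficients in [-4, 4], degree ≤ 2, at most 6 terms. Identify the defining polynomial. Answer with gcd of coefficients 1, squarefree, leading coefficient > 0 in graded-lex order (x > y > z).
Degree: every cross-section is a straight line — this is a plane, so deg p = 1.
Against the integer gridlines: it meets the z-axis at z = -1 (among the integer gridlines); one y-axis crossing is at y = -1; one x-axis crossing is at x = -2.
Matching integer coefficients to the picture gives p.

x + 2*y + 2*z + 2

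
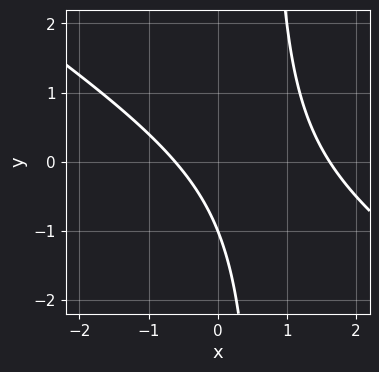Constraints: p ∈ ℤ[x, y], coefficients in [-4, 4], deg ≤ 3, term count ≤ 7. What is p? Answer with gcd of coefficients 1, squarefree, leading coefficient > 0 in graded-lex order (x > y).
2*x^2 + 3*x*y - 2*x - 2*y - 2

The degree is 2 — the shape is more complex than any degree-1 curve.
Reading off the gridlines: it meets the y-axis at y = -1 (among the integer gridlines).
Putting this together gives p.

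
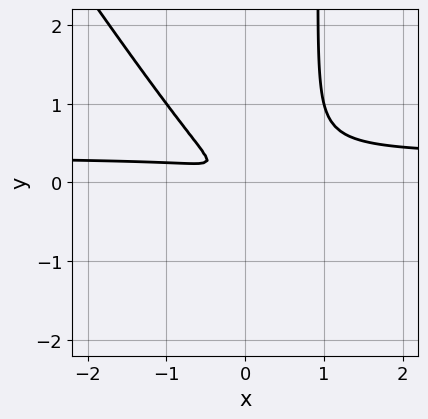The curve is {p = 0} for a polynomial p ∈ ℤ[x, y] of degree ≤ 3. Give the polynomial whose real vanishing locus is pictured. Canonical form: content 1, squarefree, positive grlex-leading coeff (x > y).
First, deg p = 3.
Finally, putting this together gives p.

3*x^2*y + 2*x*y^2 - x^2 - 2*x*y - 2*y^2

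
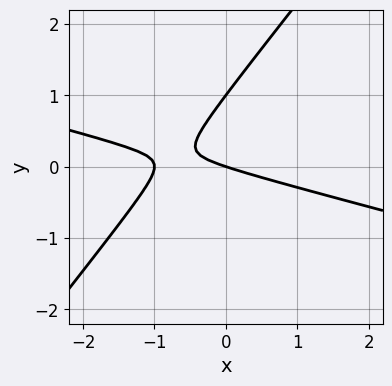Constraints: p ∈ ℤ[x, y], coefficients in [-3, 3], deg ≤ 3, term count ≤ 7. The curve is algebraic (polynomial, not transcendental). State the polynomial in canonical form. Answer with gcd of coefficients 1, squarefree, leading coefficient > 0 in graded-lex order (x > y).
x^2 + 3*x*y - 3*y^2 + x + 3*y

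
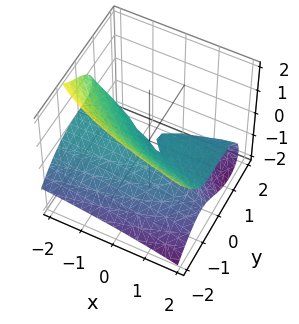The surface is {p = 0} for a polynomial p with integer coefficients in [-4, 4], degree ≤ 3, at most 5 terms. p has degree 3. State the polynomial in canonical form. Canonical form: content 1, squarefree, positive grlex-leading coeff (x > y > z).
y^3 + 2*x*z + 2*y*z + 3*z^2

1. Degree: no degree-2 surface has this shape, so deg p = 3.
2. Against the integer gridlines: it meets the y-axis at y = 0 (among the integer gridlines); the visible x-axis segment lies entirely on the surface.
3. Matching integer coefficients to the picture gives p.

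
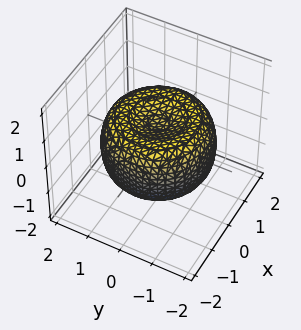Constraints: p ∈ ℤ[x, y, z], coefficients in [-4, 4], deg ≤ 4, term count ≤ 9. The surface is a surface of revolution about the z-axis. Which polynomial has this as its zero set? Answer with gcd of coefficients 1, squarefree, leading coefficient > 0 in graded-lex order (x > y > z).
1. Degree: a generic line meets the surface in up to 4 points, so deg p = 4.
2. Symmetry: every cross-section ⟂ z is a circle, so x, y appear only via x² + y².
3. From the axis intercepts and sections: a circular section at z = -1 has radius exactly 1.
4. Solving for integer coefficients yields p as stated.

x^4 + 2*x^2*y^2 + y^4 - 2*x^2 - 2*y^2 + 2*z^2 - 1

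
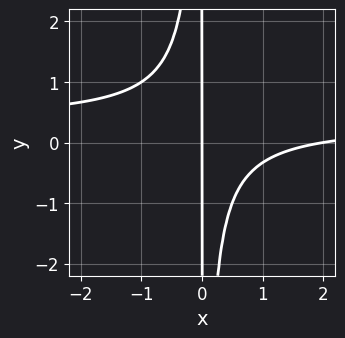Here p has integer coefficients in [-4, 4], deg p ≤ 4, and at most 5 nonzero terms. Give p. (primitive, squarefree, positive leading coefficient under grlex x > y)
3*x^2*y - x^2 + 2*x

(a) deg p = 3.
(b) From the axis intercepts and sections: every point of the y-axis in the box is on the curve; among the integer gridlines, it crosses the x-axis at x ∈ {0, 2}.
(c) These observations pin down the coefficients.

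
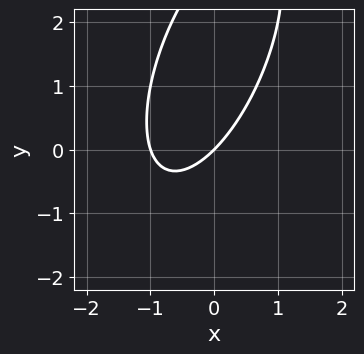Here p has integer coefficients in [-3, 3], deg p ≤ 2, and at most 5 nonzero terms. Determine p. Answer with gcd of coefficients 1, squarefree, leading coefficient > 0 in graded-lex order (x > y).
First, degree: a generic line meets the curve in up to 2 points, so deg p = 2.
Then, reading off the gridlines: one y-axis crossing is at y = 0; the x-axis gridline crossings are at x ∈ {-1, 0}.
Finally, these observations pin down the coefficients.

3*x^2 - 2*x*y + y^2 + 3*x - 3*y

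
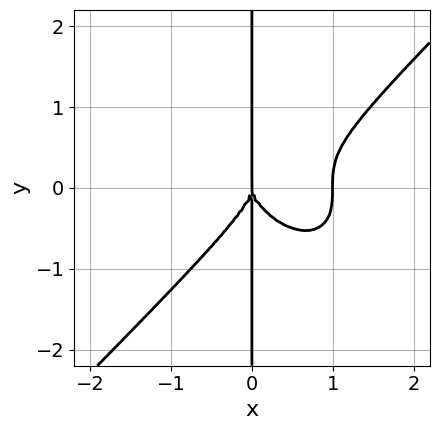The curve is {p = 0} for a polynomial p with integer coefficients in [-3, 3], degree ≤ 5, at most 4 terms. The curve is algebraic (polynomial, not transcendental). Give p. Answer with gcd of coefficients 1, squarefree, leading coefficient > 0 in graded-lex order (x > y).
x^4 - x*y^3 - x^3

Degree: the shape is more complex than any degree-3 curve, so deg p = 4.
Observable constraints: the x-axis gridline crossings are at x ∈ {0, 1}; the visible y-axis segment lies entirely on the curve.
These observations pin down the coefficients.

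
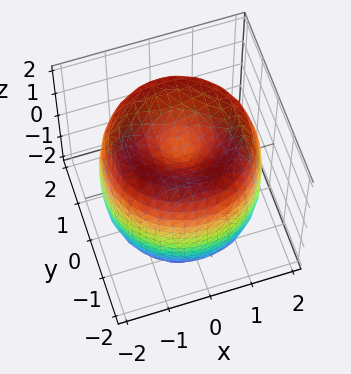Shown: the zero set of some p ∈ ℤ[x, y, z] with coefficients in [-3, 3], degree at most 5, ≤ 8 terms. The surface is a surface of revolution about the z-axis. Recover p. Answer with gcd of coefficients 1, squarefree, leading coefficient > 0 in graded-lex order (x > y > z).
x^4 + 2*x^2*y^2 + y^4 - 3*x^2 - 3*y^2 + z^2 - 1

First, deg p = 4. No degree-3 surface has this shape.
Then, by symmetry, every cross-section ⟂ z is a circle, so x, y appear only via x² + y².
Next, from the visible intercepts: the z-axis gridline crossings are at z ∈ {-1, 1}; a circular section at z = 1 has radius between 1 and 2.
Finally, assembling these constraints gives the stated polynomial.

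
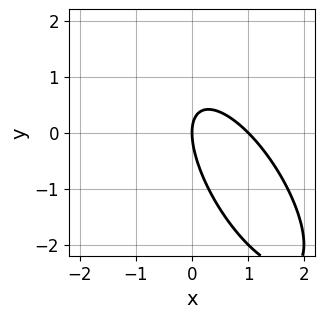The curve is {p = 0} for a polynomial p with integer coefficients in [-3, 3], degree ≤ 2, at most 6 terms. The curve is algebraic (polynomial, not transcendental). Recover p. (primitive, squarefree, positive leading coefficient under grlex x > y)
(a) The degree is 2 — a generic line meets the curve in up to 2 points.
(b) From the axis intercepts and sections: among the integer gridlines, it crosses the x-axis at x ∈ {0, 1}; it crosses the y-axis at the gridline y = 0.
(c) Together with the visible shape, these determine p as stated.

2*x^2 + 2*x*y + y^2 - 2*x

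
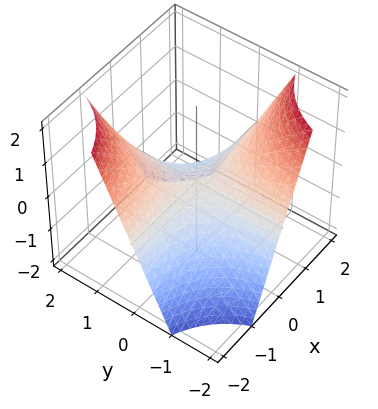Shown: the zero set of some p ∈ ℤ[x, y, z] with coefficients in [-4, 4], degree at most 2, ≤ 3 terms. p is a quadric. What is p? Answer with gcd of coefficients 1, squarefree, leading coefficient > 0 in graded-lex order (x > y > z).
x*y + z

1. deg p = 2. A saddle surface; a quadric.
2. From the visible intercepts: the visible x-axis segment lies entirely on the surface; it crosses the z-axis at the gridline z = 0; every point of the y-axis in the box is on the surface.
3. Putting this together gives p.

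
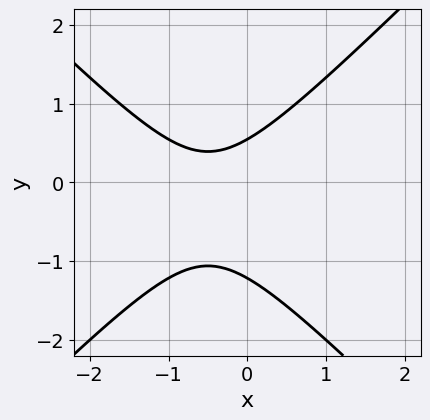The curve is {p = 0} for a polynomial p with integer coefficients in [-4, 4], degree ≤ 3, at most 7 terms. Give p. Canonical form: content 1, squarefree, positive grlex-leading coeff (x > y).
3*x^2 - 3*y^2 + 3*x - 2*y + 2

1. deg p = 2. The shape is more complex than any degree-1 curve.
2. Reading off the gridlines: it misses every integer gridline on the x-axis.
3. These observations pin down the coefficients.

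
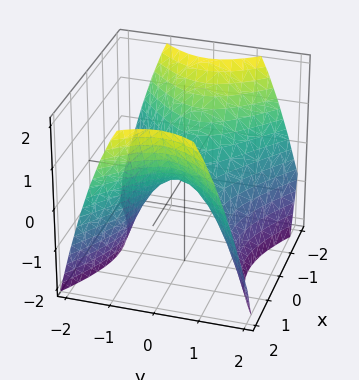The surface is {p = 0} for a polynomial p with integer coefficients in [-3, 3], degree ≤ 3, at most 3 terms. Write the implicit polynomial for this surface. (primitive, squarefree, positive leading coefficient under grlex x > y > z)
(a) The degree is 2 — a saddle surface; a quadric.
(b) Symmetries: mirror symmetry y ↦ −y ⇒ only even powers of y; the x ↦ −x reflection is a symmetry, so x appears only in even powers.
(c) Observable constraints: one z-axis crossing is at z = 0; one x-axis crossing is at x = 0; it crosses the y-axis at the gridline y = 0.
(d) Solving for integer coefficients yields p as stated.

2*x^2 - 3*y^2 - 3*z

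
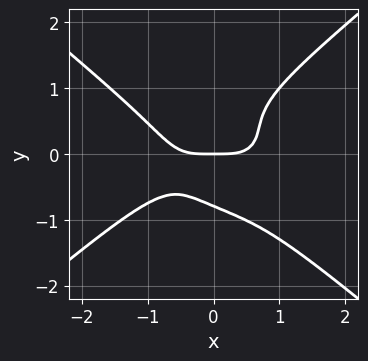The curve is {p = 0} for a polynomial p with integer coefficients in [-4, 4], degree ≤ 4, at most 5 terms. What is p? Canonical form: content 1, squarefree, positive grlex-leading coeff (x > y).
First, degree: no degree-3 curve has this shape, so deg p = 4.
Then, observable constraints: one x-axis crossing is at x = 0; one y-axis crossing is at y = 0.
Finally, assembling these constraints gives the stated polynomial.

x^4 - 2*y^4 + 2*x*y^2 - y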